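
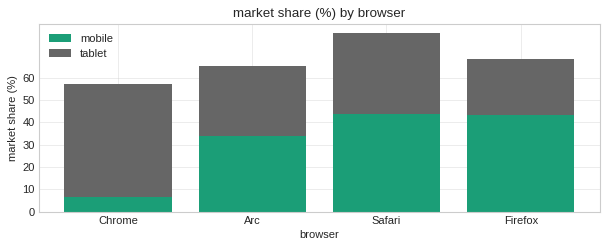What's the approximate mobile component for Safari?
mobile top ≈ 40, bottom ≈ 0; segment ≈ 40.

≈ 40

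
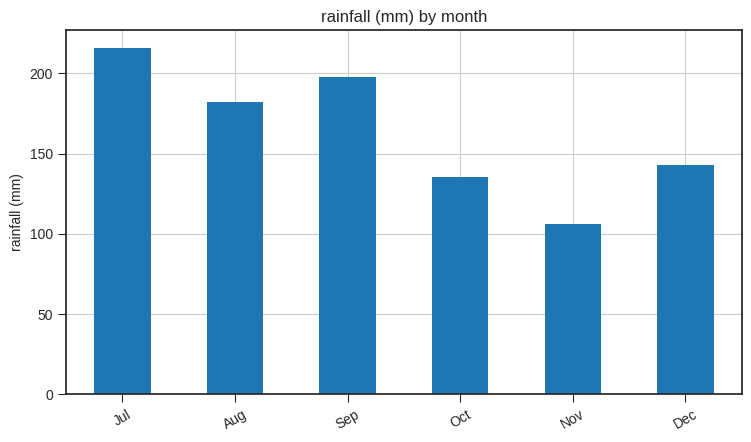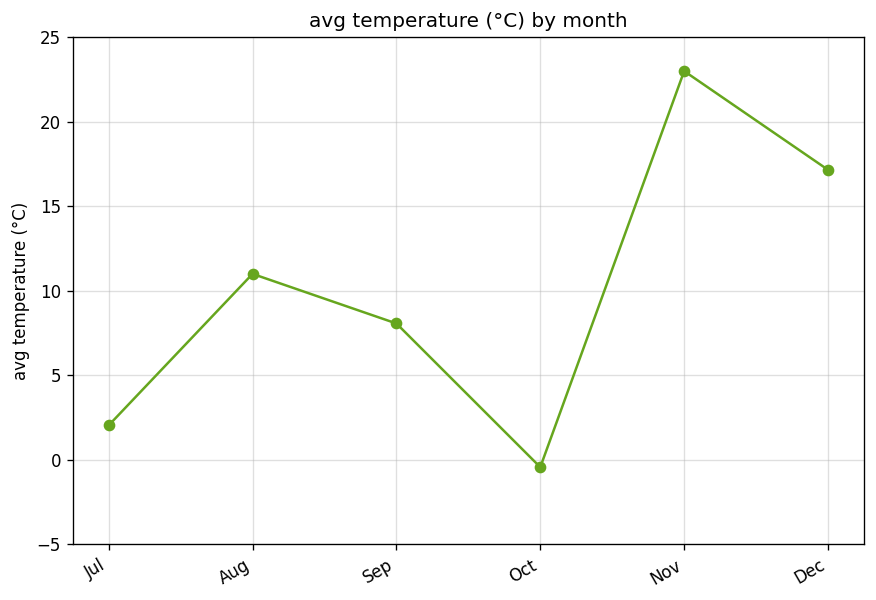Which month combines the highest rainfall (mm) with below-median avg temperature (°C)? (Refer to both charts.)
Jul

Chart 2 median avg temperature (°C) ≈ 10; below-median months: Jul, Sep, Oct. Among those, Jul has the highest rainfall (mm) (≈ 220).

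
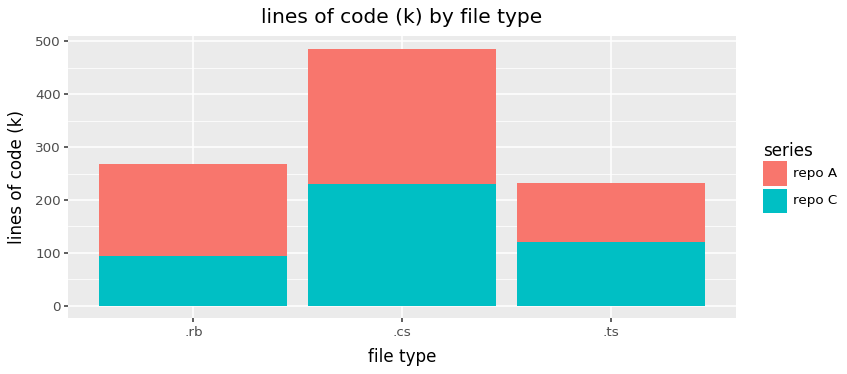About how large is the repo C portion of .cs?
≈ 250

repo C top ≈ 250, bottom ≈ 0; segment ≈ 250.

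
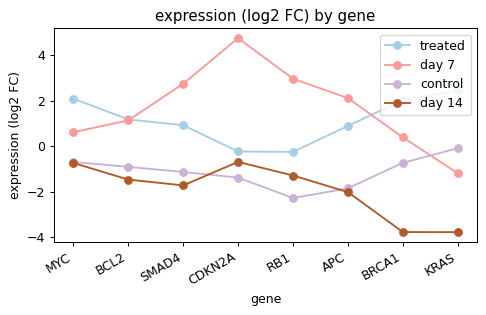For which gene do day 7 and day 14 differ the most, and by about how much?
CDKN2A: day 7 ≈ 5, day 14 ≈ -1 → gap ≈ 6. Next-largest (SMAD4) is only ≈ 5.

CDKN2A, ≈ 6 log2 FC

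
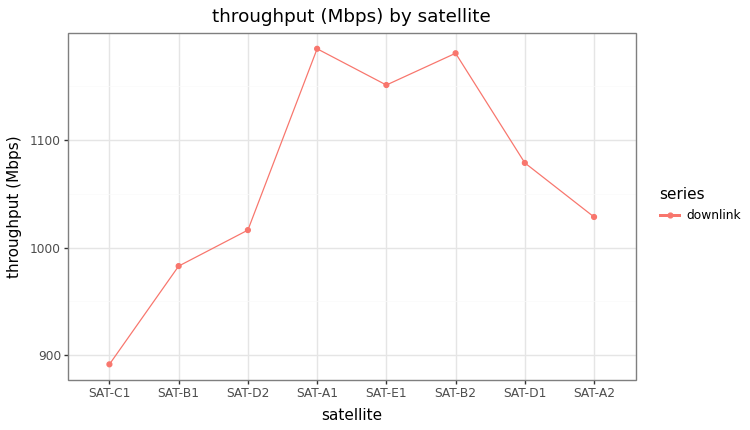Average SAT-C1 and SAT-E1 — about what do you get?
(900 + 1150) / 2 ≈ 1025.

≈ 1025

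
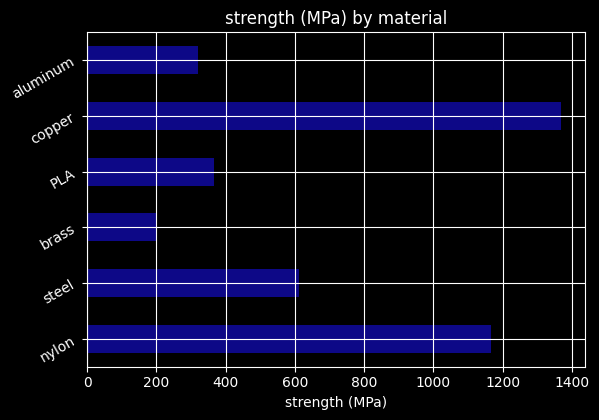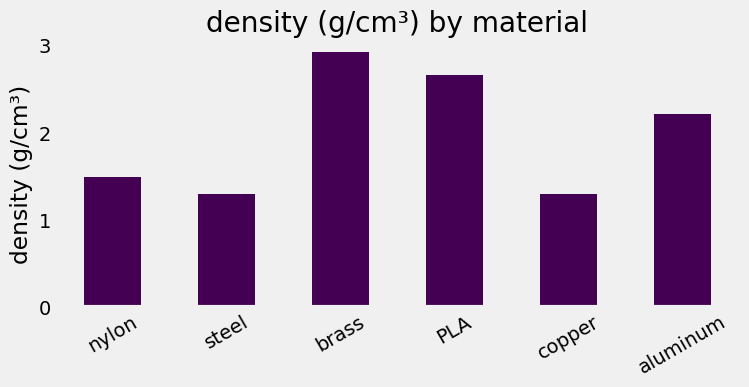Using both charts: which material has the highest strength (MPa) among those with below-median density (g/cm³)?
copper

Chart 2 median density (g/cm³) ≈ 2; below-median materials: nylon, steel, copper. Among those, copper has the highest strength (MPa) (≈ 1400).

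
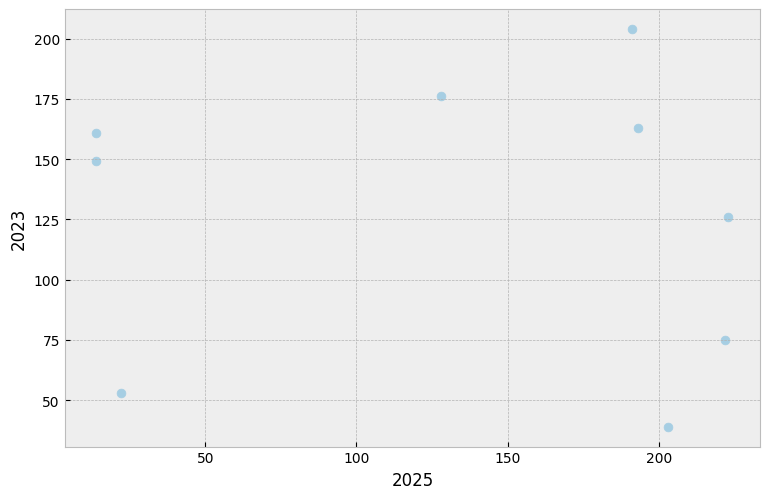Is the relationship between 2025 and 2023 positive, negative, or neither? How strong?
Points are roughly uncorrelated; weak (|r| ≈ 0.1).

no clear correlation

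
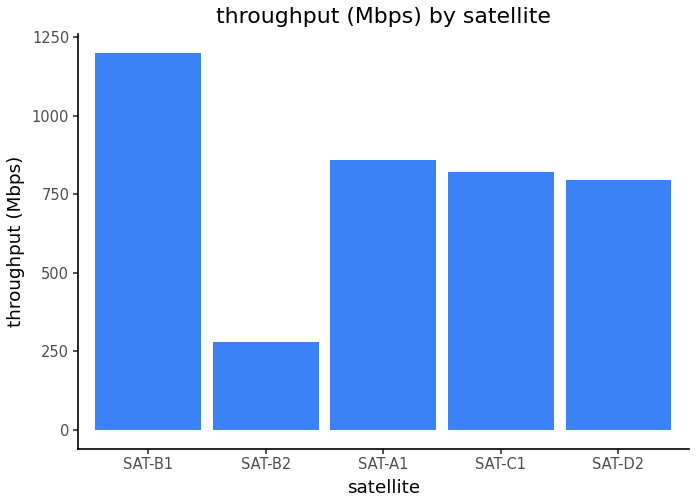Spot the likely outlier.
SAT-B2

SAT-B2 ≈ 300; the rest sit between ≈ 800 and ≈ 1200.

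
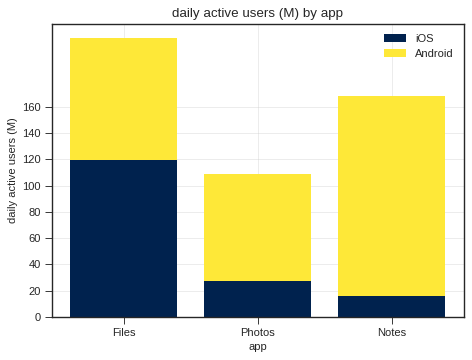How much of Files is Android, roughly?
Android top ≈ 220, bottom ≈ 120; segment ≈ 100.

≈ 100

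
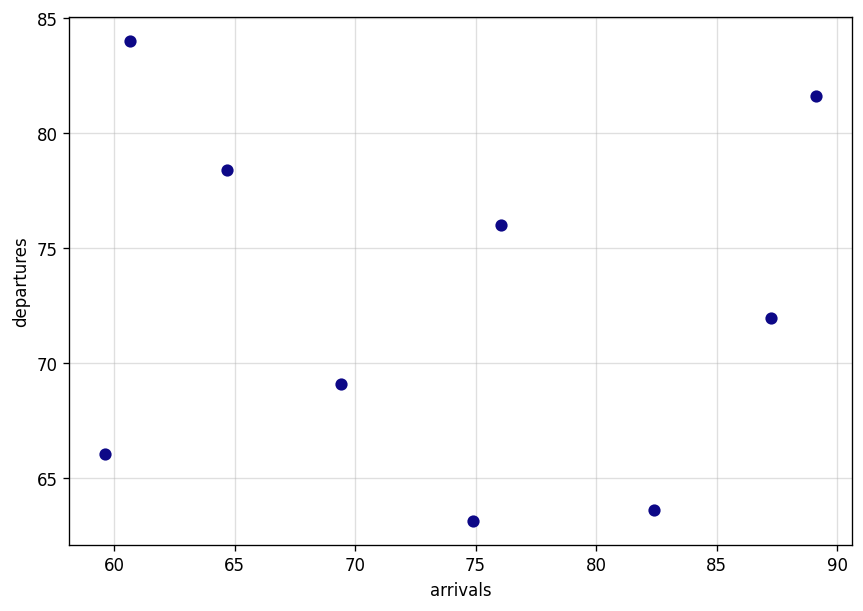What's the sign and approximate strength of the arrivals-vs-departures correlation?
no clear correlation

Points are roughly uncorrelated; weak (|r| ≈ 0.1).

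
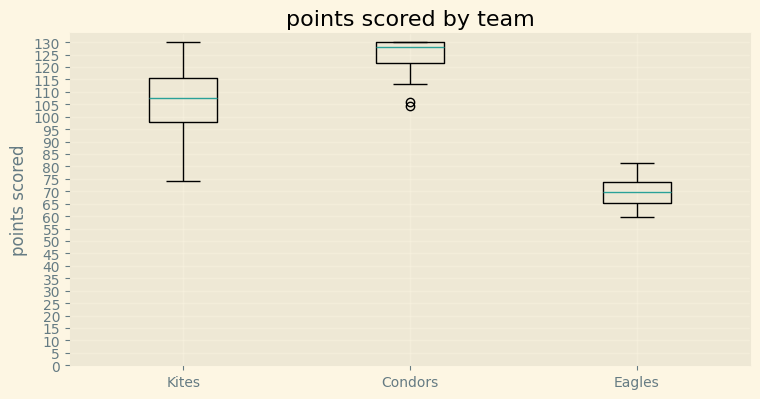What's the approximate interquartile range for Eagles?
Q3 ≈ 75, Q1 ≈ 65; IQR ≈ 10.

≈ 10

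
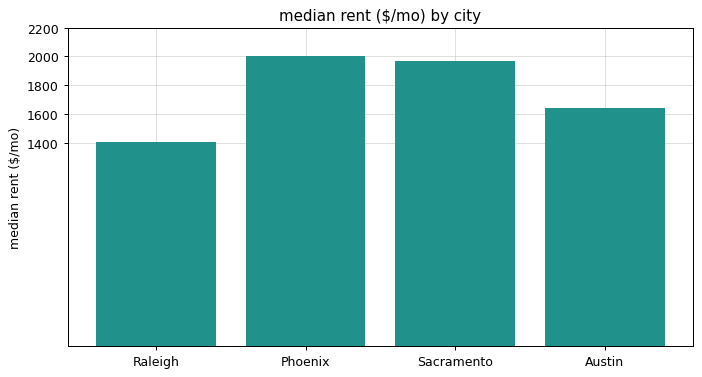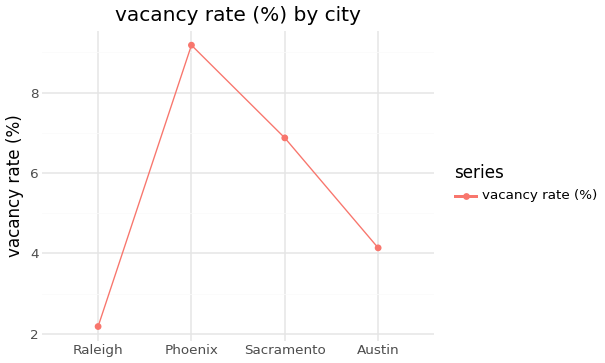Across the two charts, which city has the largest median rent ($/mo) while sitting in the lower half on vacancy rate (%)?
Chart 2 median vacancy rate (%) ≈ 6; below-median cities: Raleigh, Austin. Among those, Austin has the highest median rent ($/mo) (≈ 1600).

Austin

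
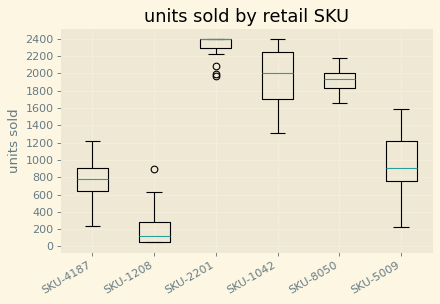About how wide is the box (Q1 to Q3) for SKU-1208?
≈ 200

Q3 ≈ 200, Q1 ≈ 0; IQR ≈ 200.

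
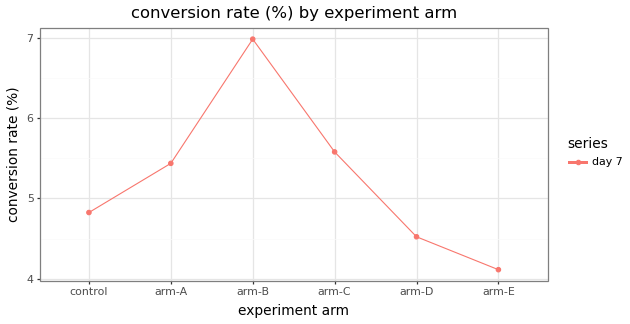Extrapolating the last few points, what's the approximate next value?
Last three: 5.5, 4.5, 4.0 → slope ≈ -0.75/step → next ≈ 3.25.

≈ 3.25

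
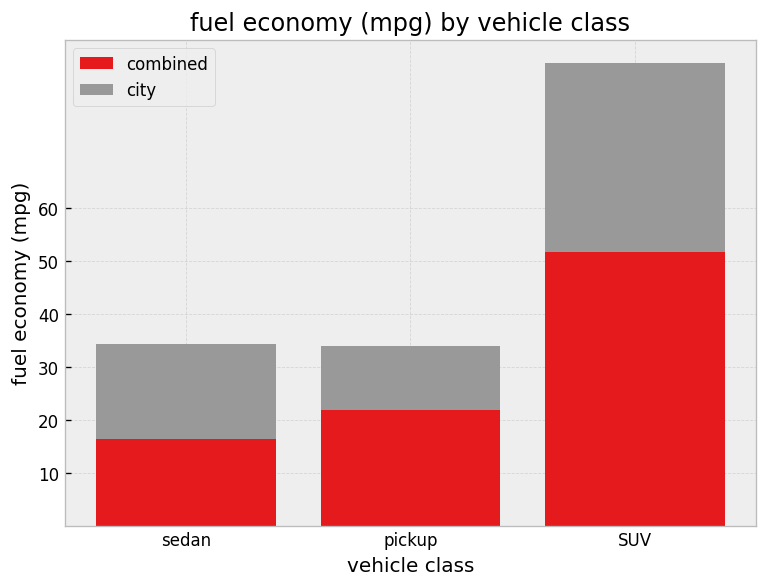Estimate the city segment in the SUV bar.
city top ≈ 90, bottom ≈ 50; segment ≈ 40.

≈ 40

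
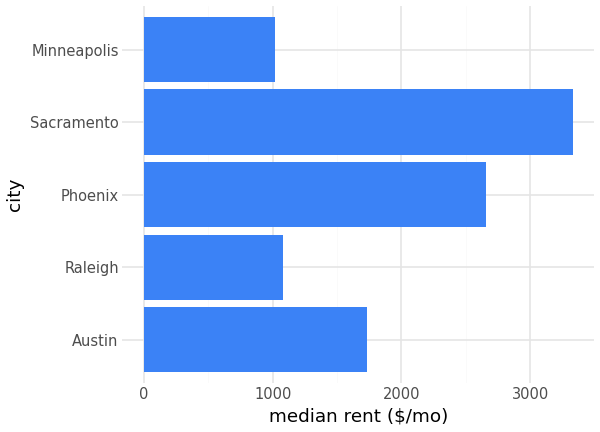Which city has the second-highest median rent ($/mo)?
Top 3: Sacramento ≈ 3500, Phoenix ≈ 2500, Austin ≈ 1500.

Phoenix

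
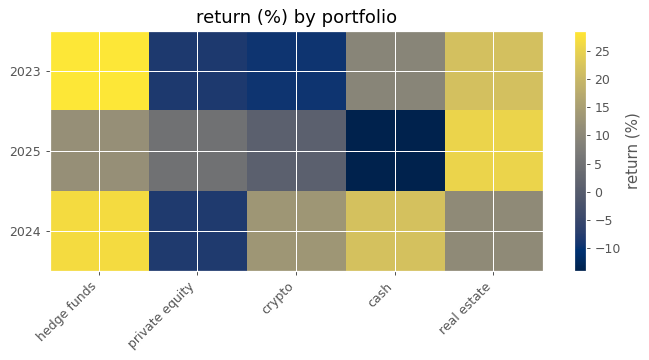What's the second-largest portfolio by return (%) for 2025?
Top 3 for 2025: real estate ≈ 25, hedge funds ≈ 10, private equity ≈ 5.

hedge funds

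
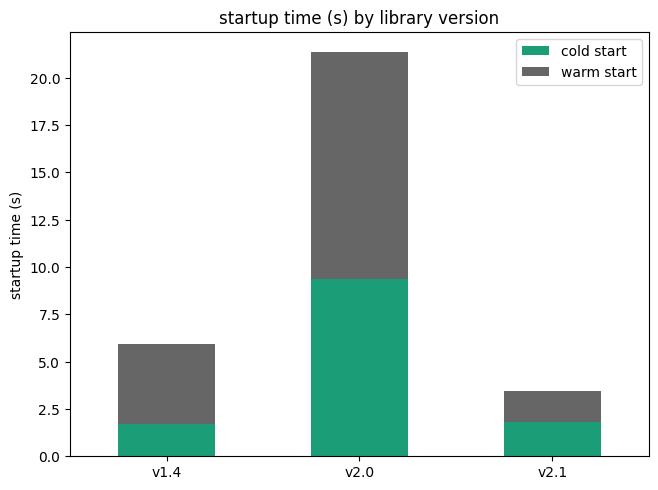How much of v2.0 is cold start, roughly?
cold start top ≈ 10, bottom ≈ 0; segment ≈ 10.

≈ 10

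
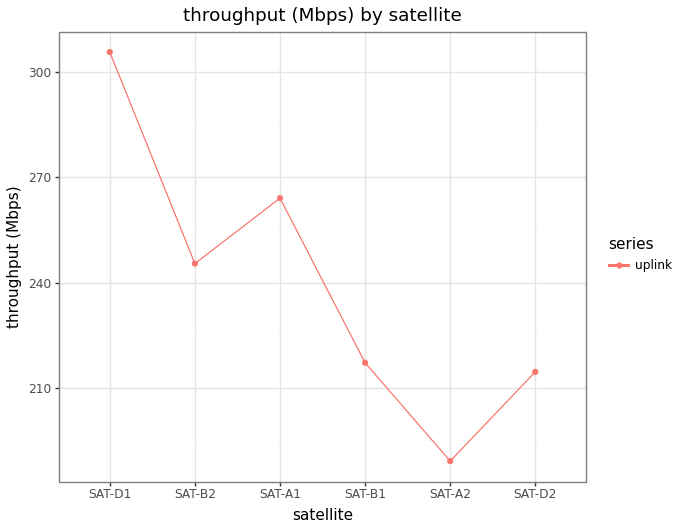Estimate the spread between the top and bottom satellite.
Max SAT-D1 ≈ 310, min SAT-A2 ≈ 190; range ≈ 120.

≈ 120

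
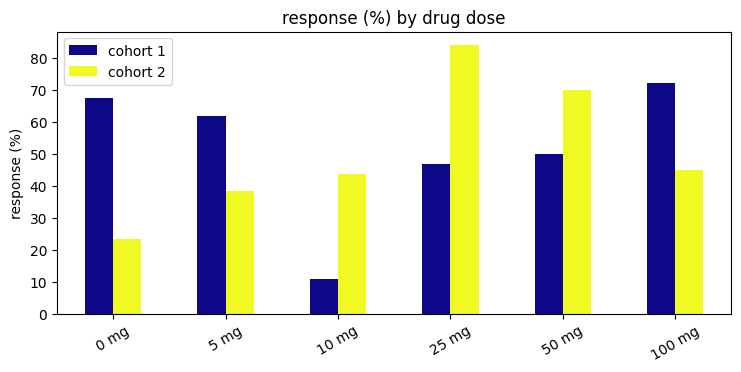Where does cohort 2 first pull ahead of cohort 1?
10 mg

5 mg: cohort 2 ≈ 40 vs cohort 1 ≈ 60 (not yet); 10 mg: cohort 2 ≈ 40 vs cohort 1 ≈ 10 (first crossover).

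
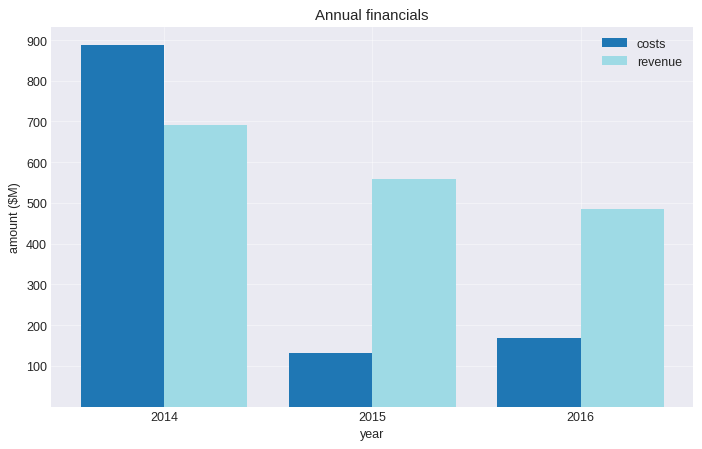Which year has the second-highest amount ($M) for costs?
Top 3 for costs: 2014 ≈ 900, 2016 ≈ 200, 2015 ≈ 100.

2016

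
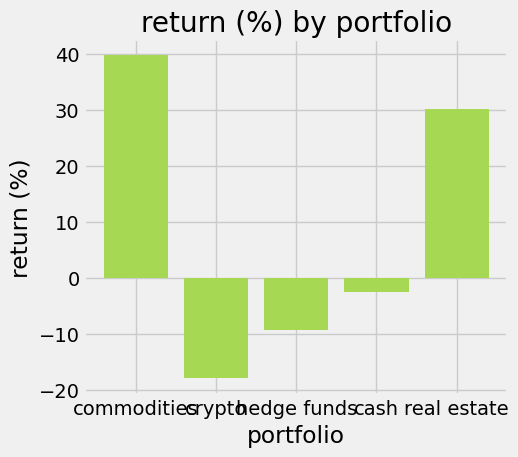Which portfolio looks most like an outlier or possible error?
commodities ≈ 40; the rest sit between ≈ -20 and ≈ 30.

commodities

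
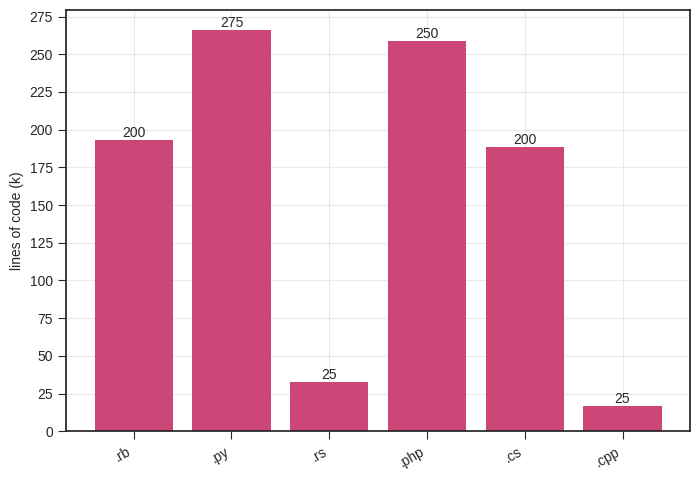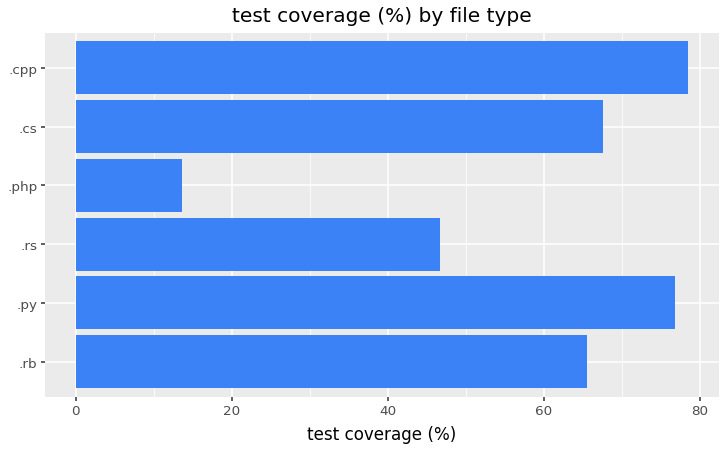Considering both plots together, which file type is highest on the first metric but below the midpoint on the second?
Chart 2 median test coverage (%) ≈ 70; below-median file types: .rb, .rs, .php. Among those, .php has the highest lines of code (k) (≈ 250).

.php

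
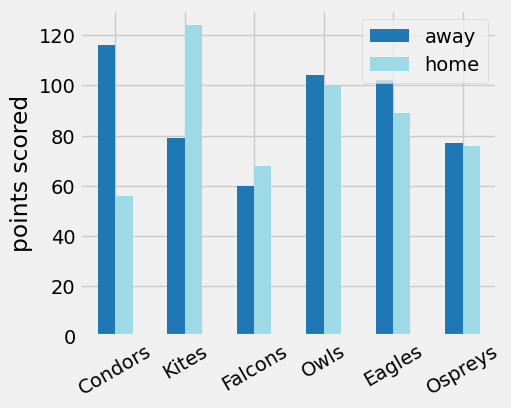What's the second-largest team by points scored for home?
Owls

Top 3 for home: Kites ≈ 120, Owls ≈ 100, Eagles ≈ 80.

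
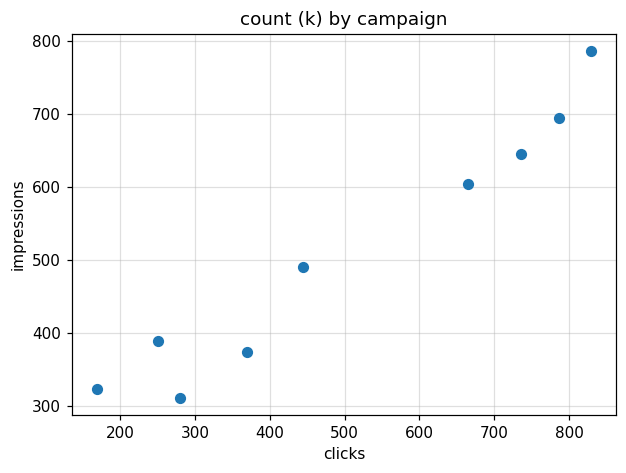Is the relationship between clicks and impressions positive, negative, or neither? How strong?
Points are positively correlated; strong (|r| ≈ 1.0).

positive, strong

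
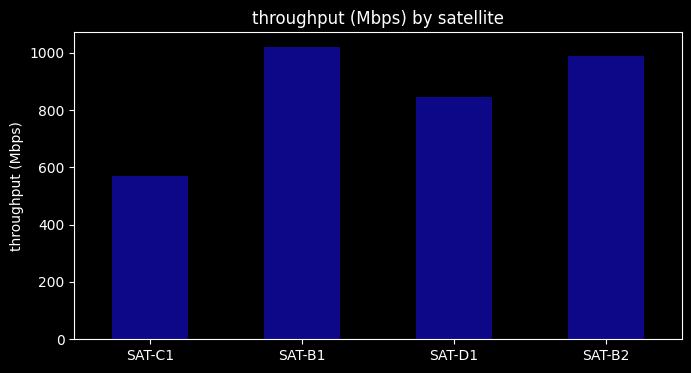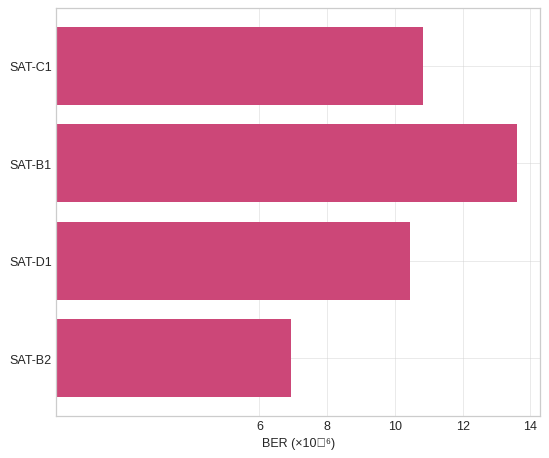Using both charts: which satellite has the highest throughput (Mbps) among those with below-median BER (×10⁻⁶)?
Chart 2 median BER (×10⁻⁶) ≈ 10; below-median satellites: SAT-D1, SAT-B2. Among those, SAT-B2 has the highest throughput (Mbps) (≈ 1000).

SAT-B2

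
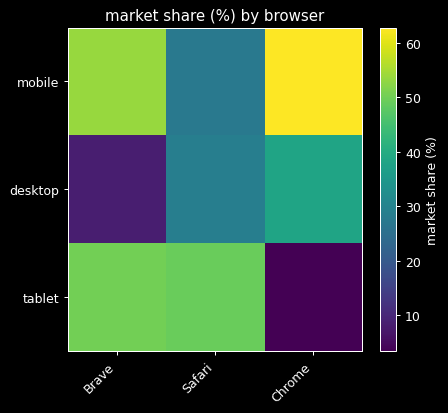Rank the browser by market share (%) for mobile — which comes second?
Top 3 for mobile: Chrome ≈ 65, Brave ≈ 55, Safari ≈ 25.

Brave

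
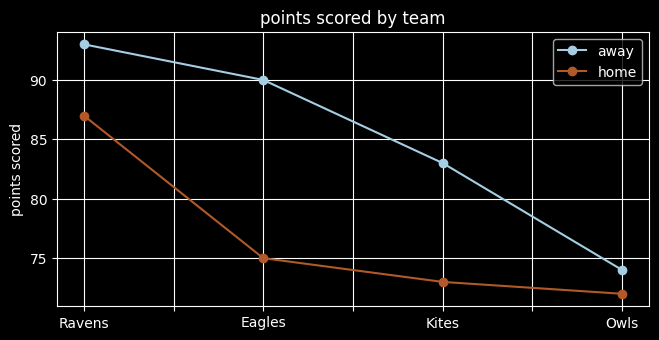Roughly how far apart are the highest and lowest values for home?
Max Ravens ≈ 88, min Owls ≈ 72; range ≈ 16.

≈ 16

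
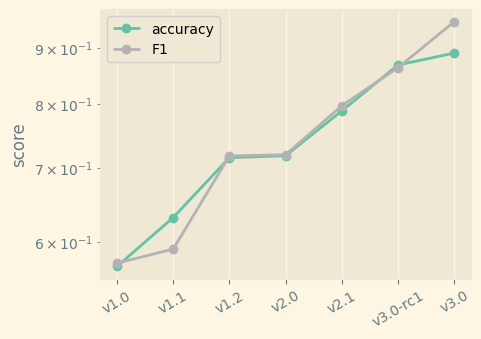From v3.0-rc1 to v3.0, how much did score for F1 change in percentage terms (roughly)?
≈ +11.8%

v3.0-rc1 ≈ 0.85, v3.0 ≈ 0.95; (0.95 − 0.85) / 0.85 ≈ +11.8%.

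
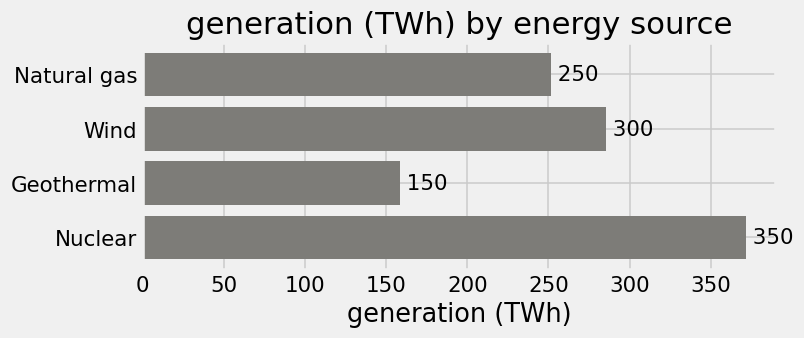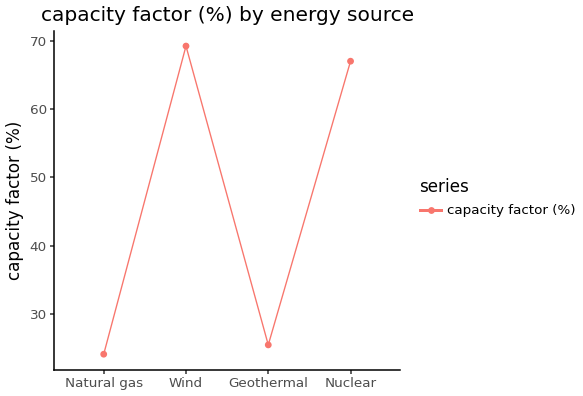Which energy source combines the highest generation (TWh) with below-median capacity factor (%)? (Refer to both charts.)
Natural gas

Chart 2 median capacity factor (%) ≈ 50; below-median energy sources: Natural gas, Geothermal. Among those, Natural gas has the highest generation (TWh) (≈ 250).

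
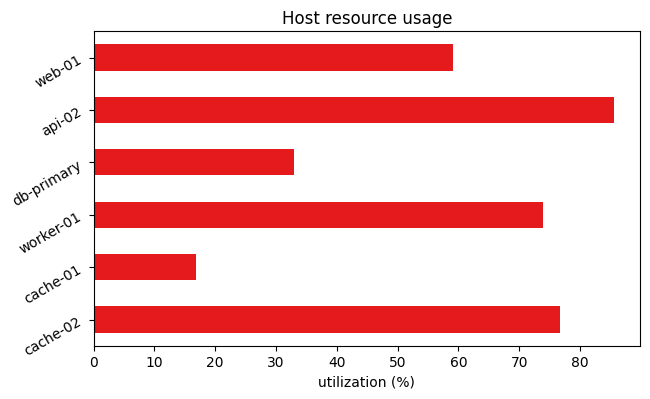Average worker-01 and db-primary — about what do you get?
(70 + 30) / 2 ≈ 50.

≈ 50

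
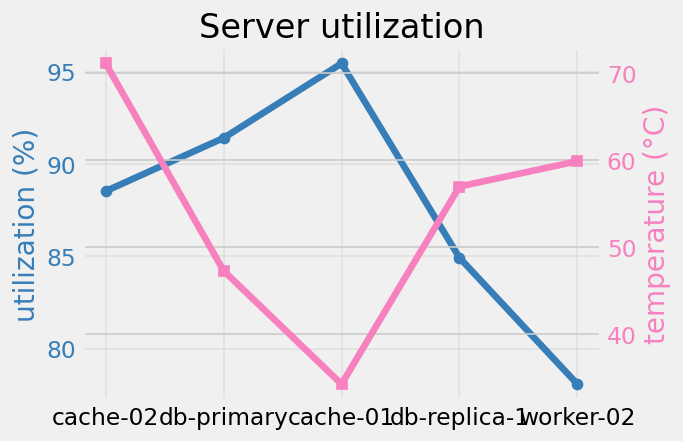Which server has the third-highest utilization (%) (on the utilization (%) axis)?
Top 4 (on the utilization (%) axis): cache-01 ≈ 96, db-primary ≈ 92, cache-02 ≈ 88, db-replica-1 ≈ 84.

cache-02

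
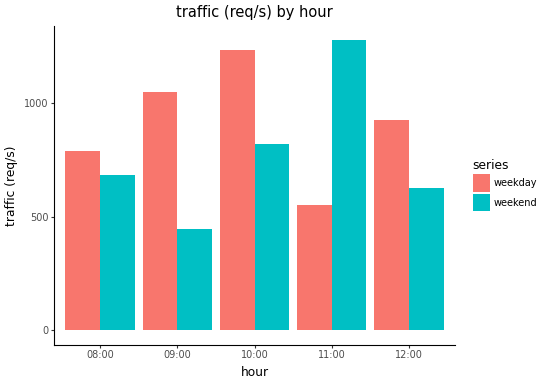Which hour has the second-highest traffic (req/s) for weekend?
Top 3 for weekend: 11:00 ≈ 1200, 10:00 ≈ 800, 08:00 ≈ 600.

10:00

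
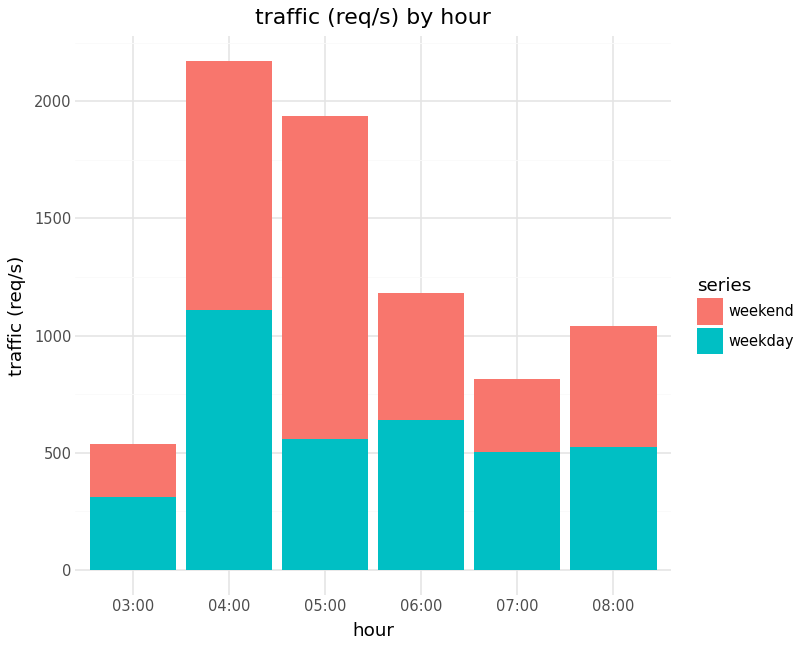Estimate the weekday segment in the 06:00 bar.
weekday top ≈ 600, bottom ≈ 0; segment ≈ 600.

≈ 600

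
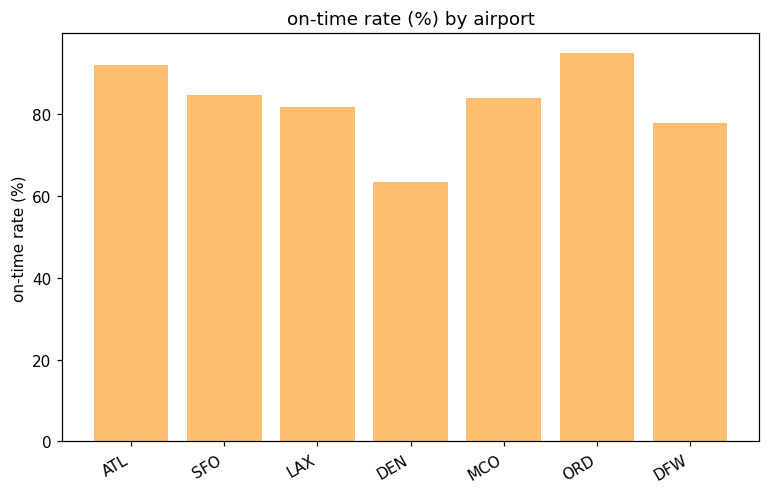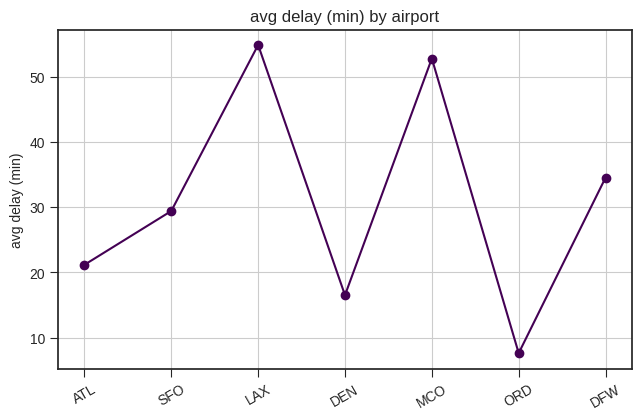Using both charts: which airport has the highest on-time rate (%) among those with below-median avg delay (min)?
Chart 2 median avg delay (min) ≈ 30; below-median airports: ATL, DEN, ORD. Among those, ORD has the highest on-time rate (%) (≈ 100).

ORD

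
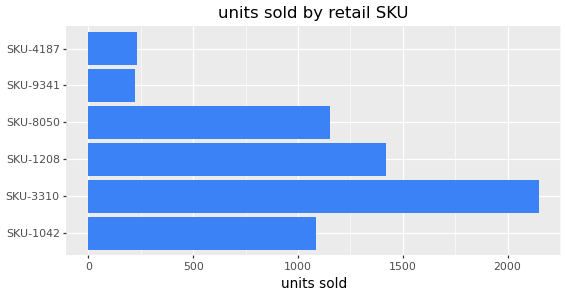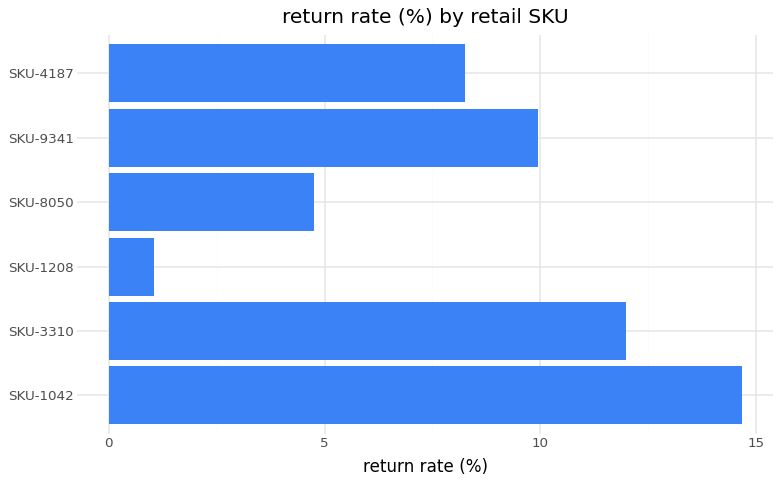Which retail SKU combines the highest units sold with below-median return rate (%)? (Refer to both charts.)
Chart 2 median return rate (%) ≈ 10; below-median retail SKUs: SKU-1208, SKU-8050, SKU-4187. Among those, SKU-1208 has the highest units sold (≈ 1400).

SKU-1208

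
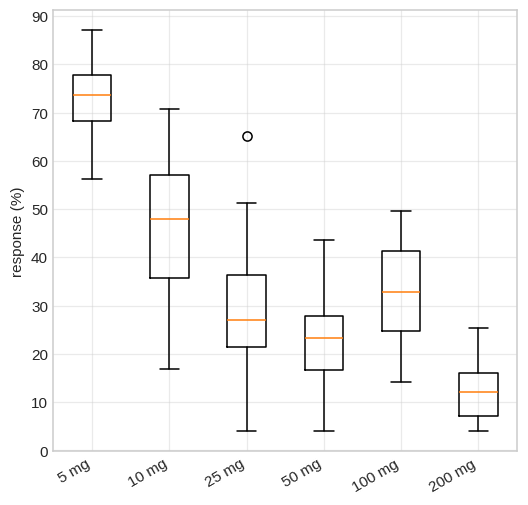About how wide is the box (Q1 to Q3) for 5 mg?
≈ 10

Q3 ≈ 80, Q1 ≈ 70; IQR ≈ 10.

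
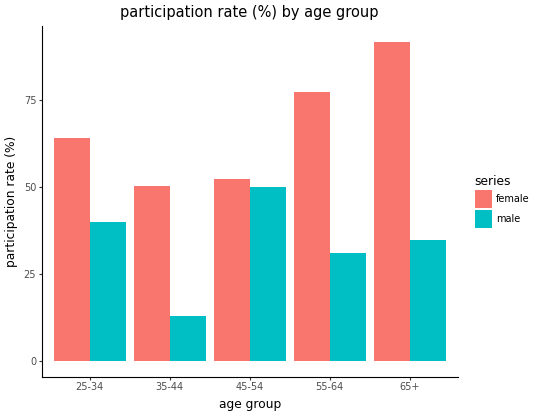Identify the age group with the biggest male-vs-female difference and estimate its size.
65+: male ≈ 30, female ≈ 90 → gap ≈ 60. Next-largest (55-64) is only ≈ 50.

65+, ≈ 60 %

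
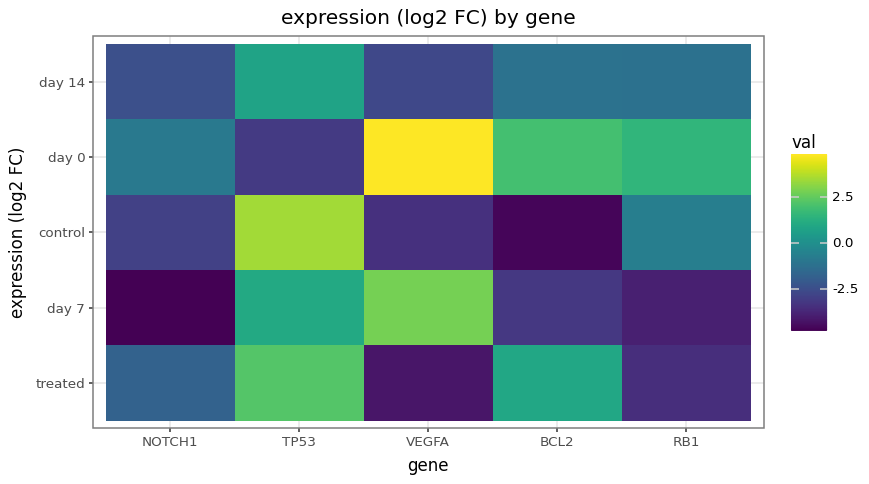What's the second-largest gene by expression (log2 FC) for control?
RB1

Top 3 for control: TP53 ≈ 4, RB1 ≈ -1, NOTCH1 ≈ -3.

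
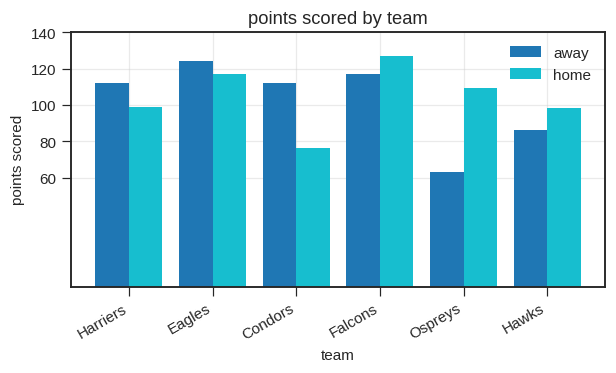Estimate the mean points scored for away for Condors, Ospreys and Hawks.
(120 + 60 + 80) / 3 ≈ 87.

≈ 87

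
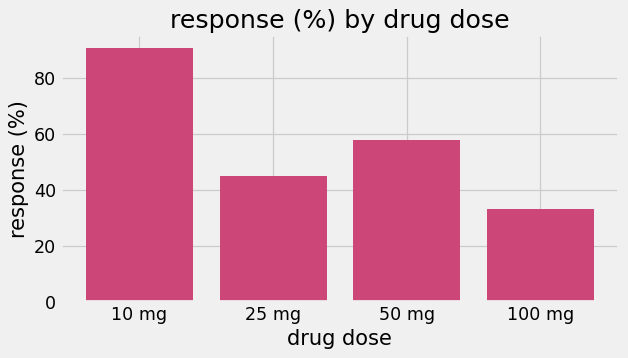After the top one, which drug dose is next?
Top 3: 10 mg ≈ 90, 50 mg ≈ 60, 25 mg ≈ 40.

50 mg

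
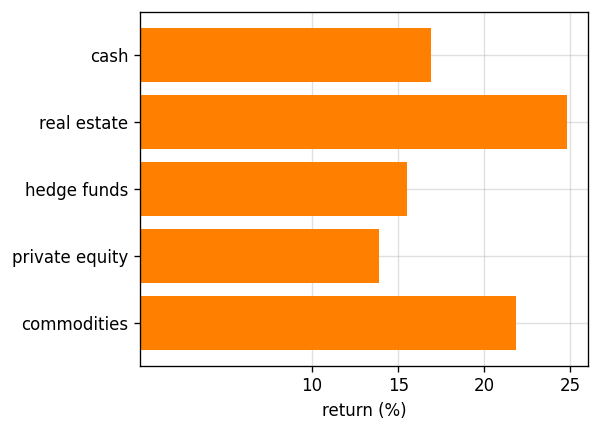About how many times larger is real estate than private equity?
≈ 1.67×

real estate ≈ 25, private equity ≈ 15; 25/15 ≈ 1.67.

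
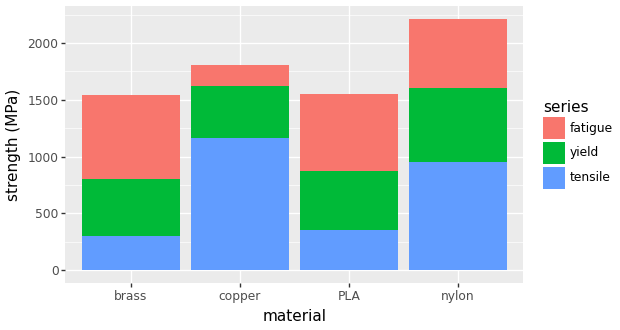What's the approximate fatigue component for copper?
≈ 200

fatigue top ≈ 1800, bottom ≈ 1600; segment ≈ 200.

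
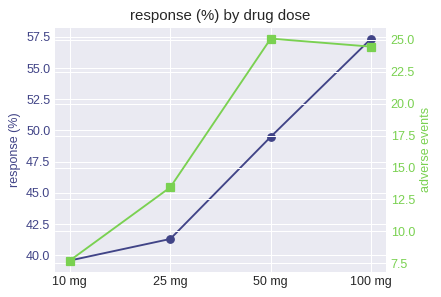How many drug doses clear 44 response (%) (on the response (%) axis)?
Above 44: 50 mg, 100 mg.

2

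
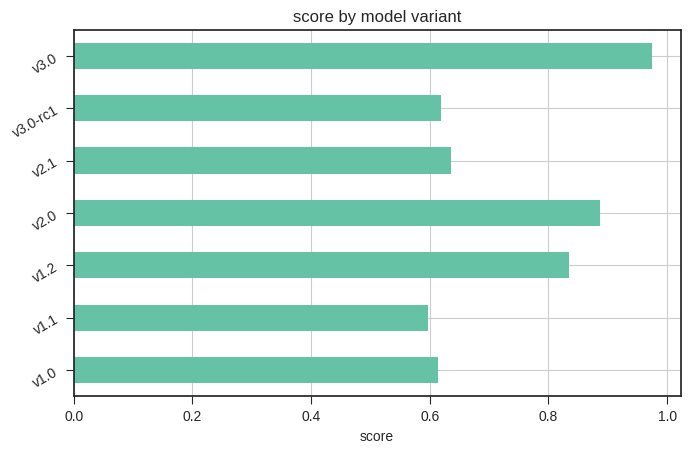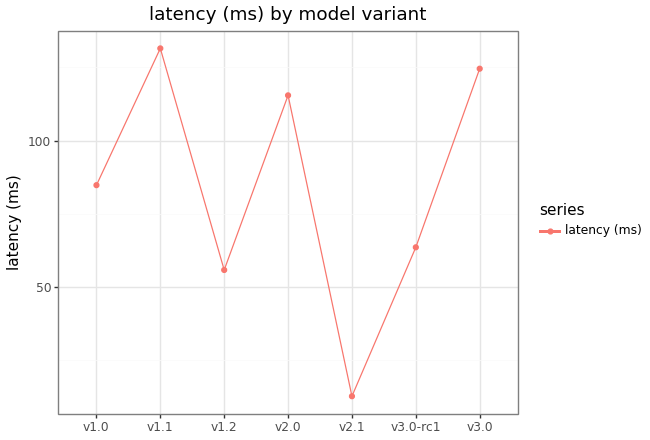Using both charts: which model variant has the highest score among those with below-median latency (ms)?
v1.2

Chart 2 median latency (ms) ≈ 80; below-median model variants: v1.2, v2.1, v3.0-rc1. Among those, v1.2 has the highest score (≈ 0.8).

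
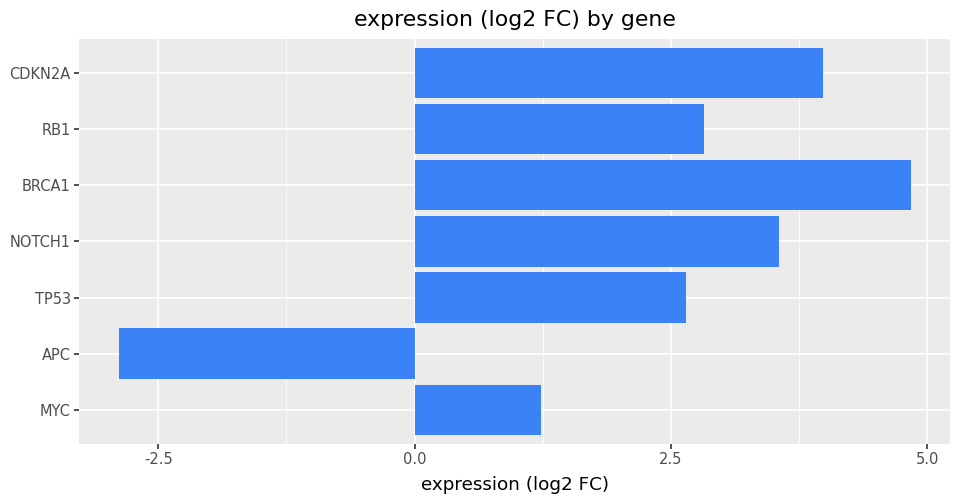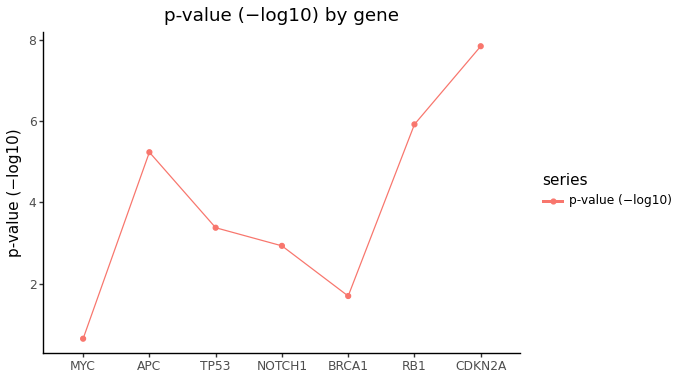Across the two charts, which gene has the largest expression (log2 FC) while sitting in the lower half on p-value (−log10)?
Chart 2 median p-value (−log10) ≈ 3; below-median genes: MYC, NOTCH1, BRCA1. Among those, BRCA1 has the highest expression (log2 FC) (≈ 5).

BRCA1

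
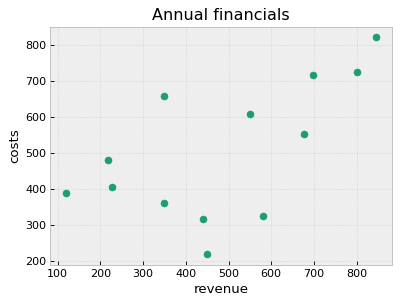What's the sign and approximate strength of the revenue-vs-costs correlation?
Points are positively correlated; moderate (|r| ≈ 0.6).

positive, moderate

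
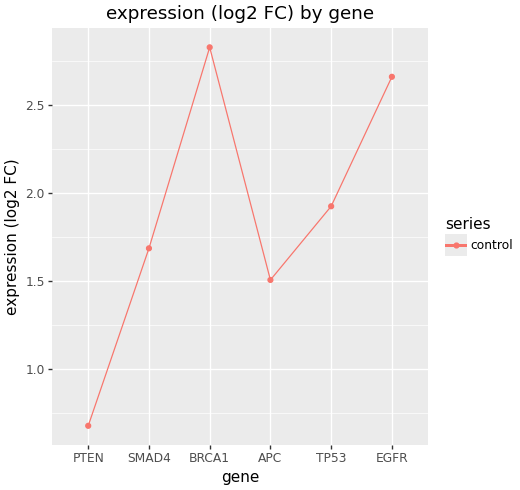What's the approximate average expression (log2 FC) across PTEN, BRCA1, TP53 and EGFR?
≈ 2

(0.6 + 2.8 + 2.0 + 2.6) / 4 ≈ 2.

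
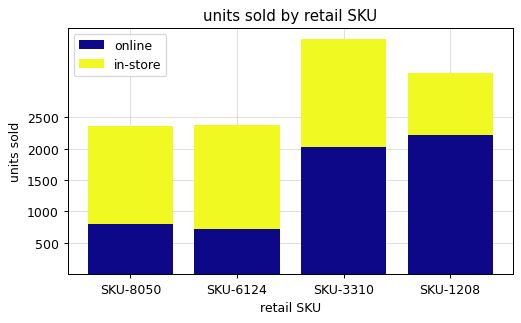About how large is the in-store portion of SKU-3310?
in-store top ≈ 3500, bottom ≈ 2000; segment ≈ 1500.

≈ 1500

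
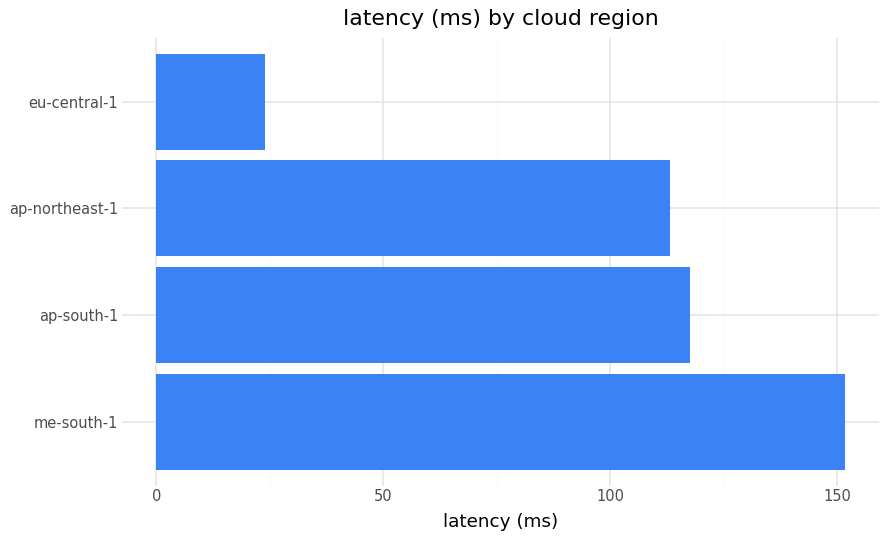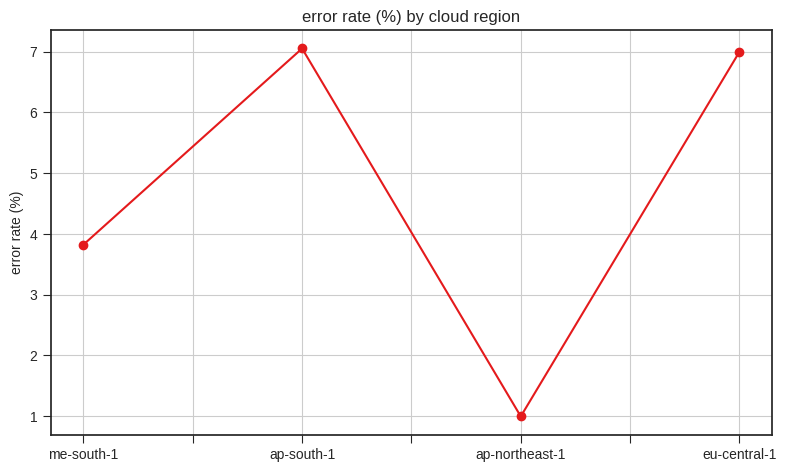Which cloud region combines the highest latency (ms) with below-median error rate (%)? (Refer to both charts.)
me-south-1

Chart 2 median error rate (%) ≈ 5; below-median cloud regions: me-south-1, ap-northeast-1. Among those, me-south-1 has the highest latency (ms) (≈ 160).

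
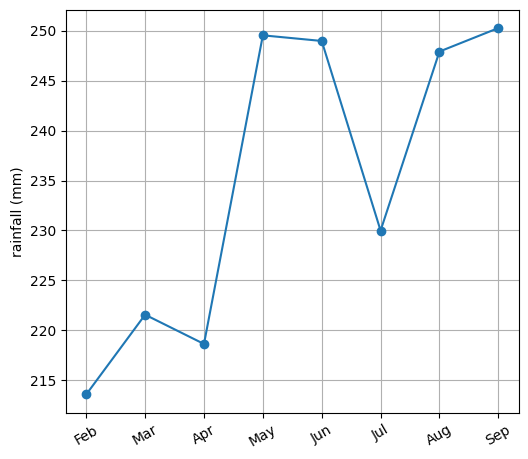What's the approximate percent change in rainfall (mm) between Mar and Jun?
≈ +13.6%

Mar ≈ 220, Jun ≈ 250; (250 − 220) / 220 ≈ +13.6%.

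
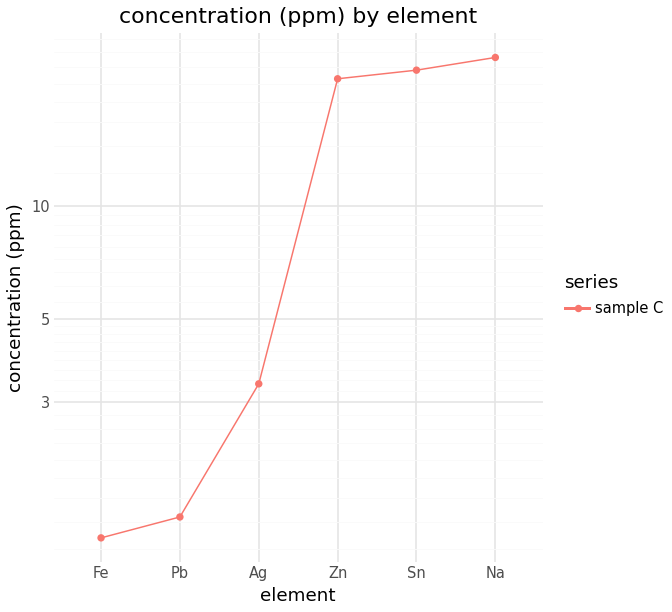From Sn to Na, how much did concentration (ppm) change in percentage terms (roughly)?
≈ +9.1%

Sn ≈ 22, Na ≈ 24; (24 − 22) / 22 ≈ +9.1%.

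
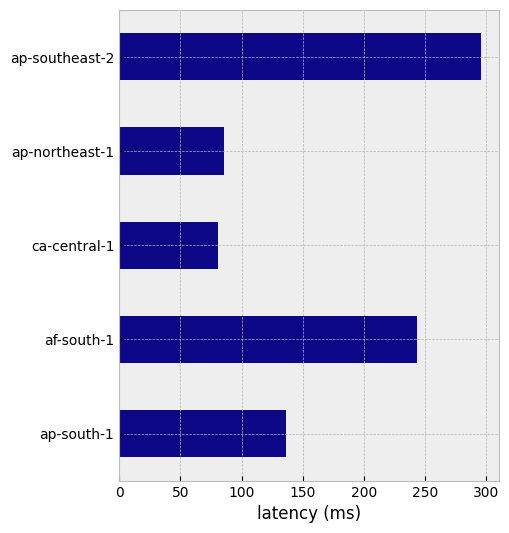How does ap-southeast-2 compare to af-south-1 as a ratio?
ap-southeast-2 ≈ 300, af-south-1 ≈ 250; 300/250 ≈ 1.2.

≈ 1.2×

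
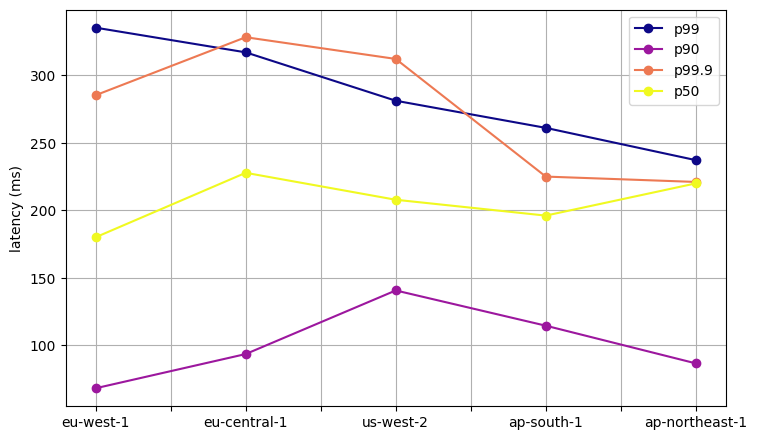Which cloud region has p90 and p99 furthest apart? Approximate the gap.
eu-west-1, ≈ 250 ms

eu-west-1: p90 ≈ 75, p99 ≈ 325 → gap ≈ 250. Next-largest (eu-central-1) is only ≈ 225.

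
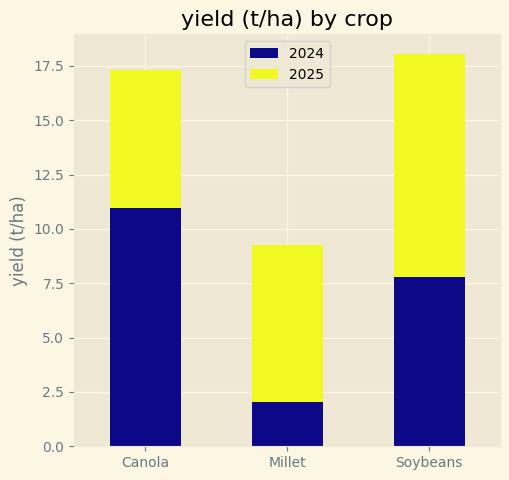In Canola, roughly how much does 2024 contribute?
2024 top ≈ 10, bottom ≈ 0; segment ≈ 10.

≈ 10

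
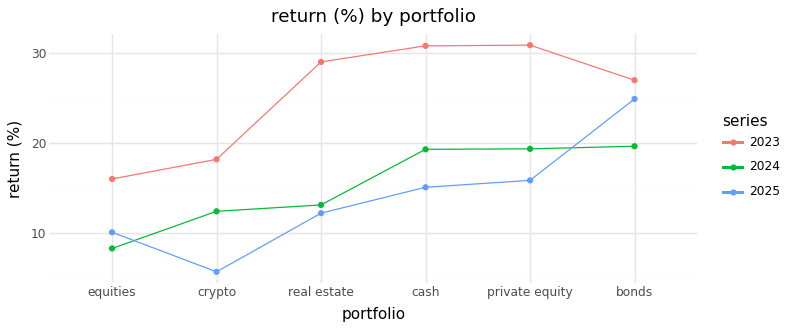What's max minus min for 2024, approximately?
Max bonds ≈ 20, min equities ≈ 10; range ≈ 10.

≈ 10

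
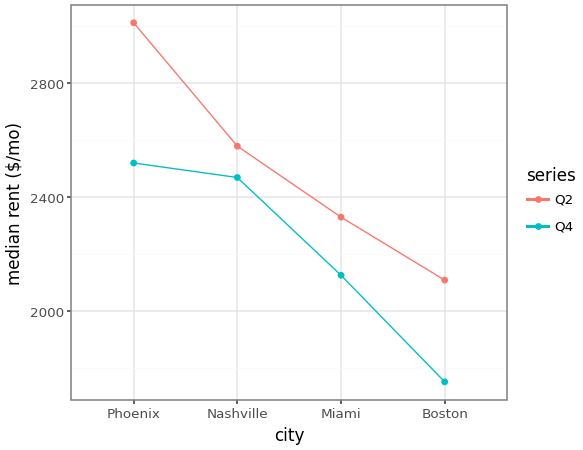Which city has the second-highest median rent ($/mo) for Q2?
Top 3 for Q2: Phoenix ≈ 3000, Nashville ≈ 2600, Miami ≈ 2400.

Nashville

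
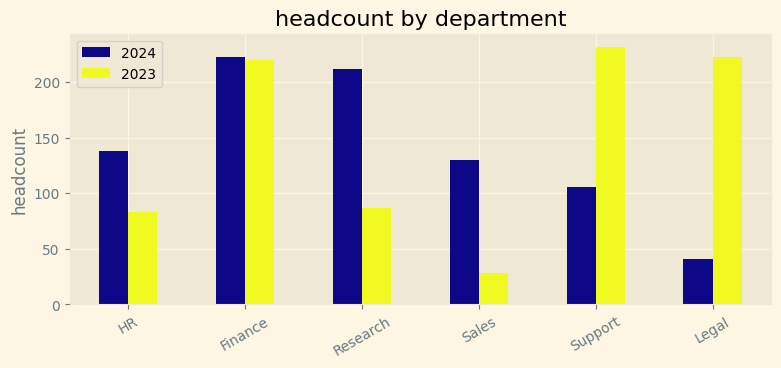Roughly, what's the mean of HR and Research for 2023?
(80 + 80) / 2 ≈ 80.

≈ 80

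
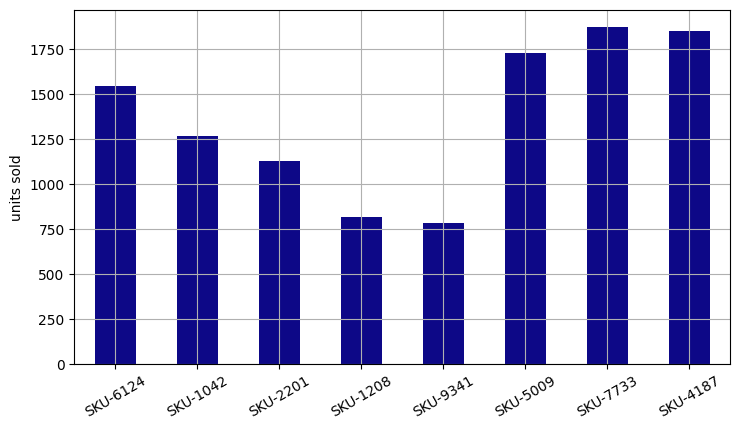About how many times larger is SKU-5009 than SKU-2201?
SKU-5009 ≈ 1800, SKU-2201 ≈ 1200; 1800/1200 ≈ 1.5.

≈ 1.5×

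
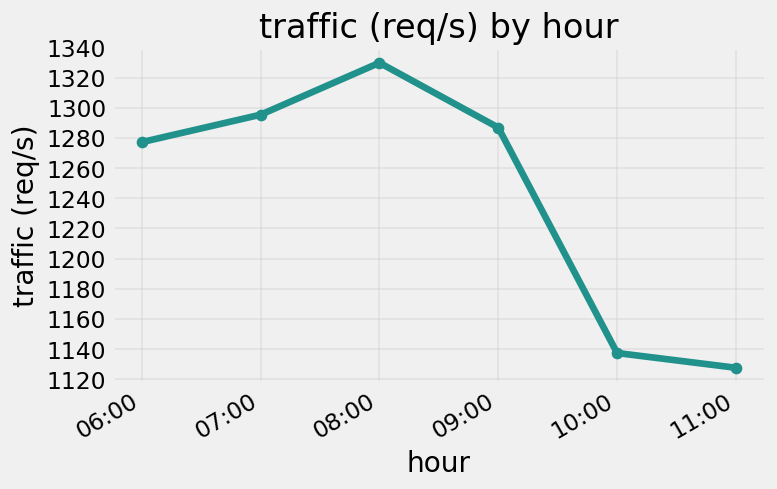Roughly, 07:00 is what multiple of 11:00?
07:00 ≈ 1300, 11:00 ≈ 1120; 1300/1120 ≈ 1.16.

≈ 1.16×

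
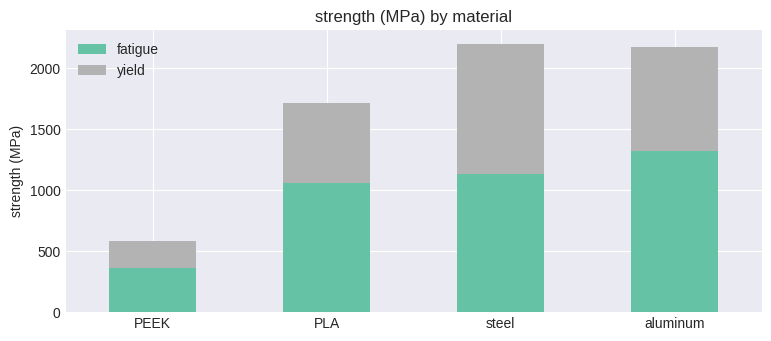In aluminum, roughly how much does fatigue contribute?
≈ 1400

fatigue top ≈ 1400, bottom ≈ 0; segment ≈ 1400.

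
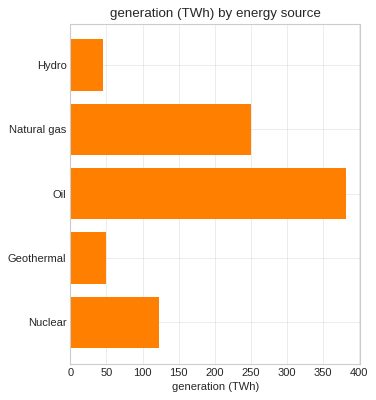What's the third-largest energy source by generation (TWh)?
Top 4: Oil ≈ 400, Natural gas ≈ 250, Nuclear ≈ 100, Geothermal ≈ 50.

Nuclear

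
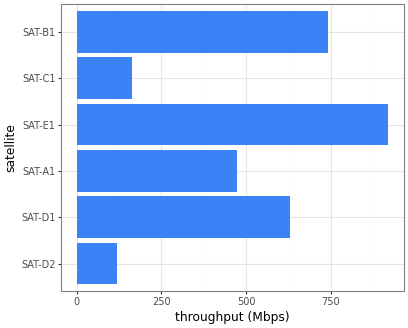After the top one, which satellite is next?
Top 3: SAT-E1 ≈ 900, SAT-B1 ≈ 700, SAT-D1 ≈ 600.

SAT-B1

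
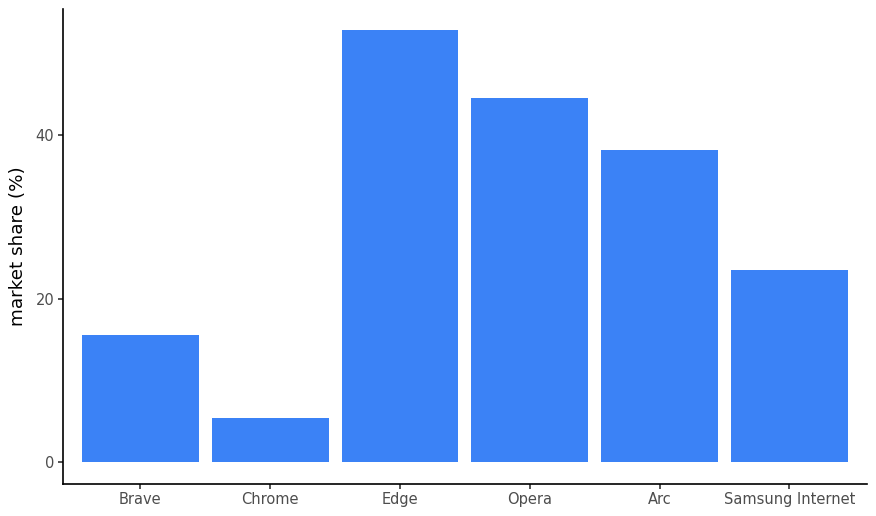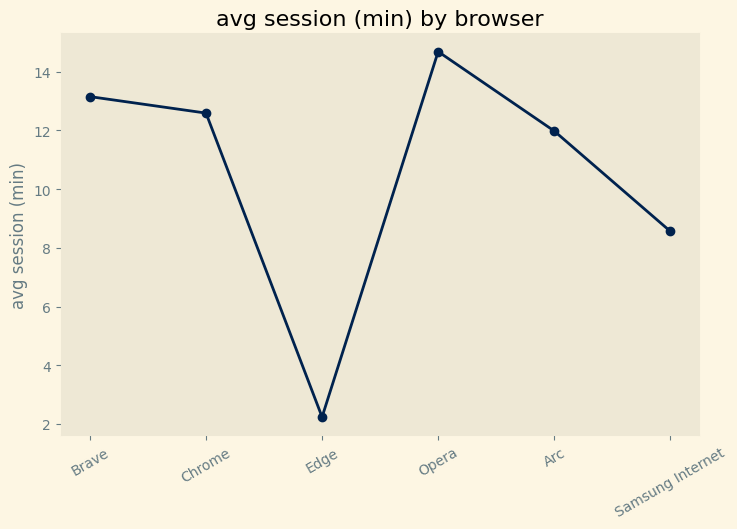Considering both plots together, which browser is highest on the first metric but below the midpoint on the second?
Chart 2 median avg session (min) ≈ 12; below-median browsers: Edge, Arc, Samsung Internet. Among those, Edge has the highest market share (%) (≈ 55).

Edge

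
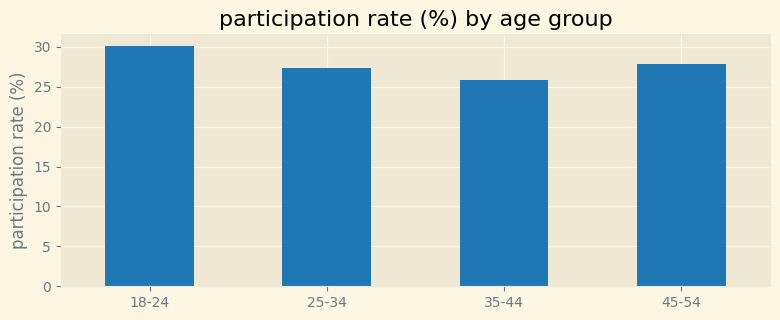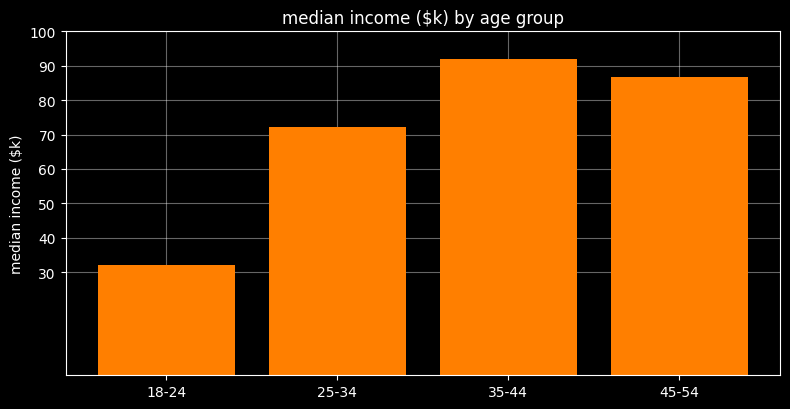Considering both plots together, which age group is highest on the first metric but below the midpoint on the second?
18-24

Chart 2 median median income ($k) ≈ 80; below-median age groups: 18-24, 25-34. Among those, 18-24 has the highest participation rate (%) (≈ 30).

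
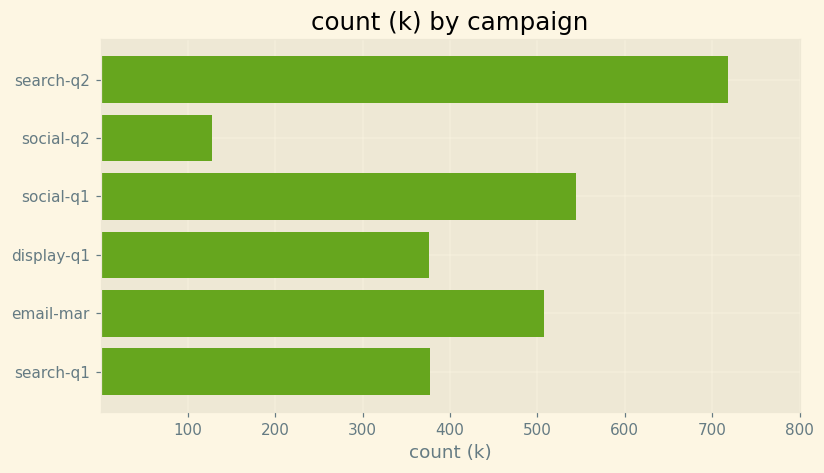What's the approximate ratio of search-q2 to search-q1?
search-q2 ≈ 700, search-q1 ≈ 400; 700/400 ≈ 1.75.

≈ 1.75×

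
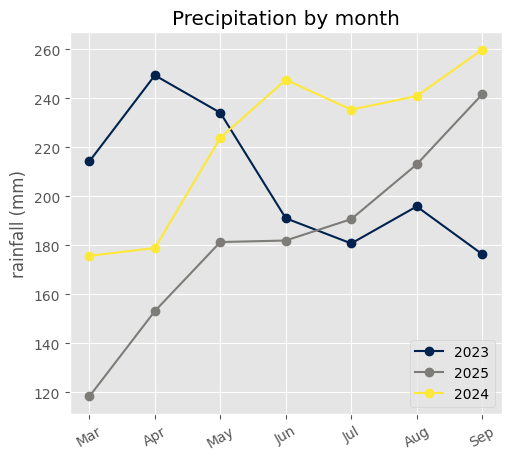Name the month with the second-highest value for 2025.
Top 3 for 2025: Sep ≈ 240, Aug ≈ 220, Jul ≈ 200.

Aug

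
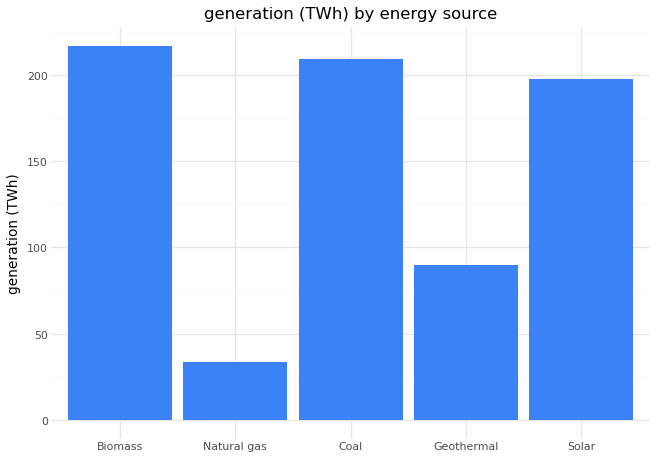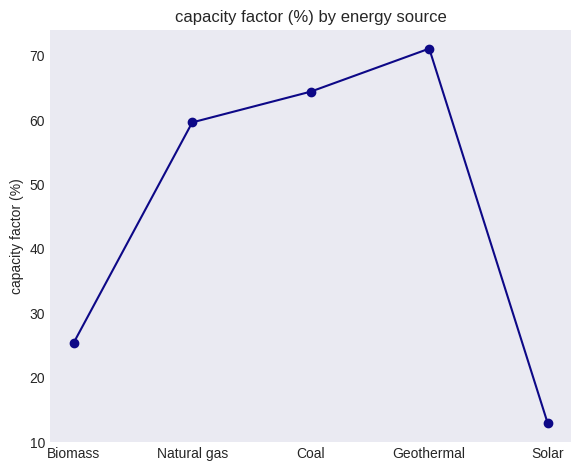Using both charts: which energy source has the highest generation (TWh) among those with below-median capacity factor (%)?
Biomass

Chart 2 median capacity factor (%) ≈ 60; below-median energy sources: Biomass, Solar. Among those, Biomass has the highest generation (TWh) (≈ 220).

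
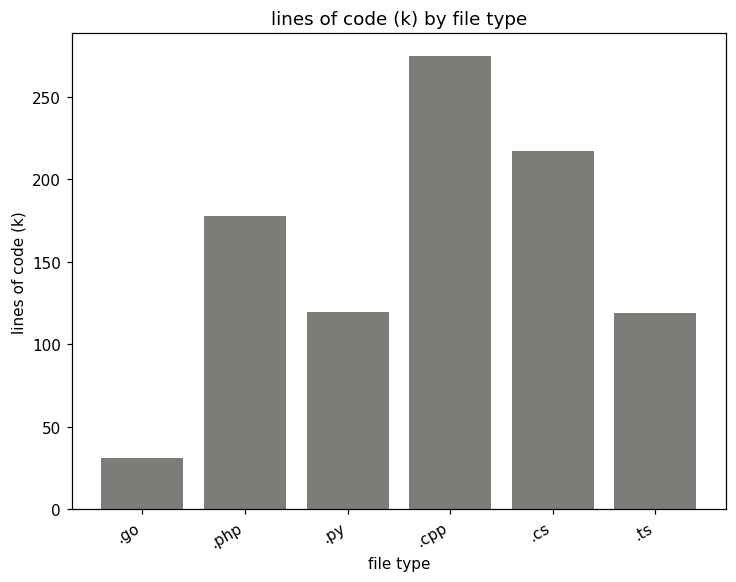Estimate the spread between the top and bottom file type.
≈ 250

Max .cpp ≈ 275, min .go ≈ 25; range ≈ 250.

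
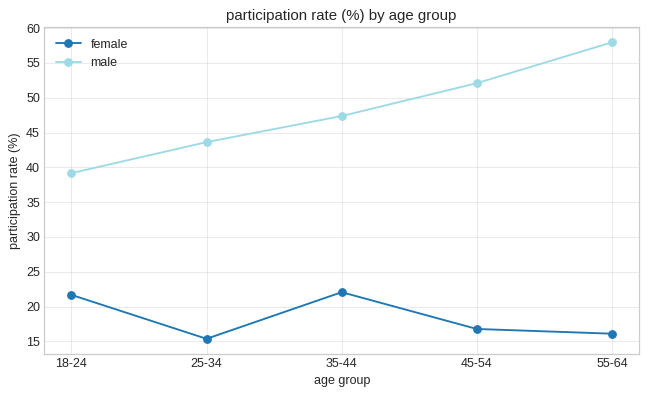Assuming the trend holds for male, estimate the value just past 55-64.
Last three: 45, 50, 60 → slope ≈ 7.5/step → next ≈ 67.5.

≈ 67.5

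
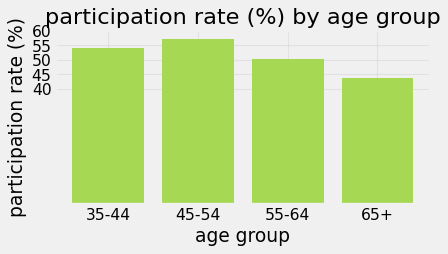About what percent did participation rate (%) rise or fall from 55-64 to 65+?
55-64 ≈ 50, 65+ ≈ 45; (45 − 50) / 50 ≈ -10%.

≈ -10%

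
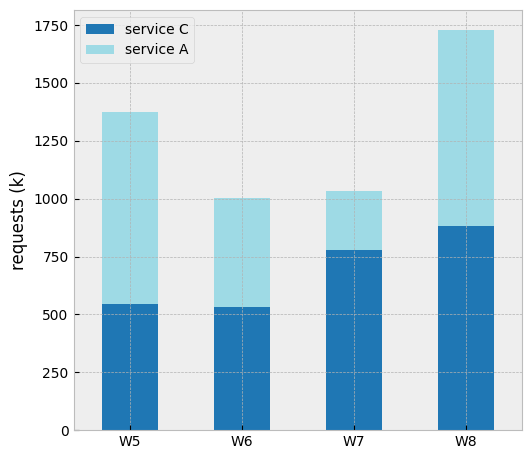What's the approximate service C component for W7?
≈ 800

service C top ≈ 800, bottom ≈ 0; segment ≈ 800.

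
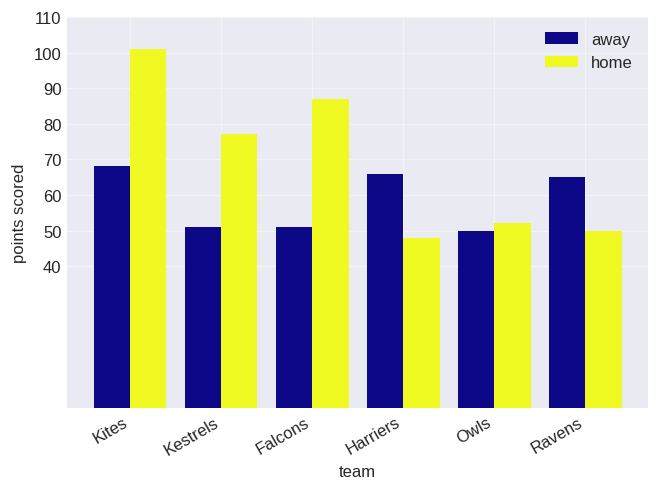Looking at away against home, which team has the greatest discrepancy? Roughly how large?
Falcons, ≈ 40

Falcons: away ≈ 50, home ≈ 90 → gap ≈ 40. Next-largest (Kites) is only ≈ 30.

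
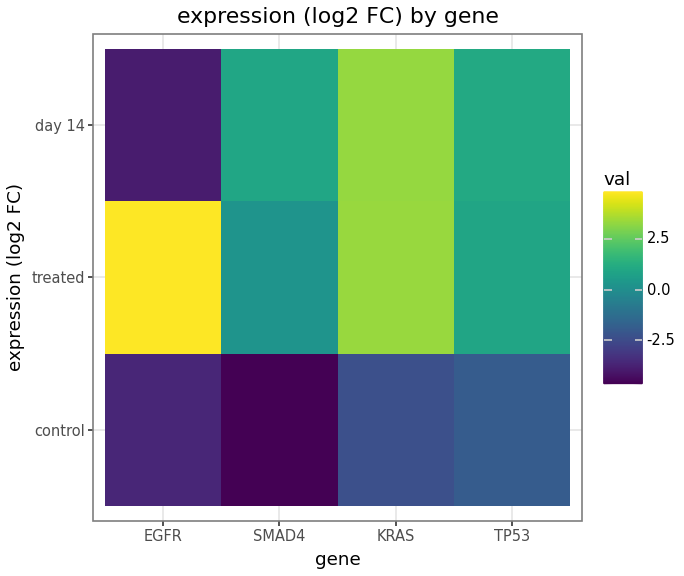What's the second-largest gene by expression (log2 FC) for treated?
Top 3 for treated: EGFR ≈ 5, KRAS ≈ 3, TP53 ≈ 1.

KRAS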